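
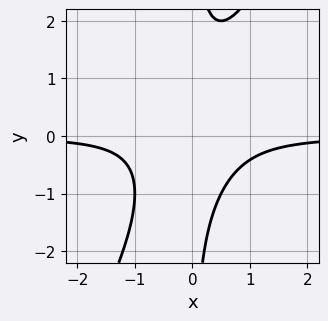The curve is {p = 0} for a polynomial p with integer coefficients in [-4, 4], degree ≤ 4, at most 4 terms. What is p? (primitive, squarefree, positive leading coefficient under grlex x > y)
Degree: a generic line meets the curve in up to 3 points, so deg p = 3.
From the axis intercepts and sections: it misses every integer gridline on the y-axis; it misses every integer gridline on the x-axis.
Solving for integer coefficients yields p as stated.

2*x^2*y - x*y^2 + 1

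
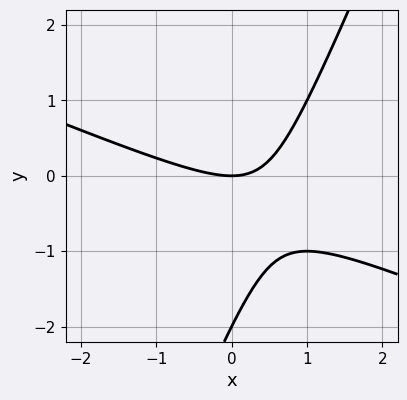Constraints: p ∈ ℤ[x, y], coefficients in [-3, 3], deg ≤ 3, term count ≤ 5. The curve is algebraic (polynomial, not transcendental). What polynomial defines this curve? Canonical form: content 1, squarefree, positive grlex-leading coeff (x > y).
x^2 + 2*x*y - y^2 - 2*y

(a) deg p = 2. A generic line meets the curve in up to 2 points.
(b) Observable constraints: it crosses the x-axis at the gridline x = 0; among the integer gridlines, it crosses the y-axis at y ∈ {-2, 0}.
(c) Putting this together gives p.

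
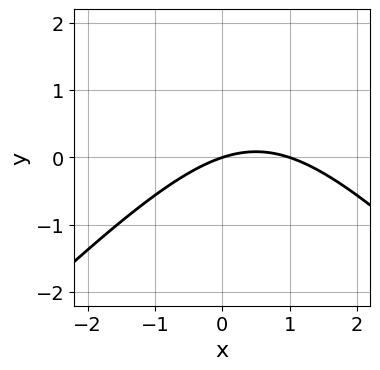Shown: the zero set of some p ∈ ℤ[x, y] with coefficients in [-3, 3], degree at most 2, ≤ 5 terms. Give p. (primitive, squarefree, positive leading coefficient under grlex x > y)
x^2 - y^2 - x + 3*y

First, the degree is 2 — no degree-1 curve has this shape.
Then, observable constraints: among the integer gridlines, it crosses the x-axis at x ∈ {0, 1}; one y-axis crossing is at y = 0.
Finally, these observations pin down the coefficients.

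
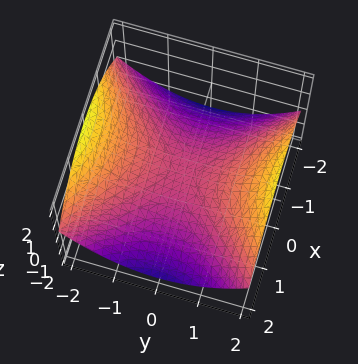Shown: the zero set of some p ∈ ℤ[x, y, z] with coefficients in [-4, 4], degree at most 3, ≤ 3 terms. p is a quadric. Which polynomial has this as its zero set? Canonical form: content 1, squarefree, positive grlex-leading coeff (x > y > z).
1. deg p = 2. A hyperbolic paraboloid; a quadric.
2. Symmetries: mirror symmetry x ↦ −x ⇒ only even powers of x; mirror symmetry y ↦ −y ⇒ only even powers of y.
3. From the axis intercepts and sections: it meets the y-axis at y = 0 (among the integer gridlines); one z-axis crossing is at z = 0; one x-axis crossing is at x = 0.
4. Matching integer coefficients to the picture gives p.

x^2 - y^2 + 3*z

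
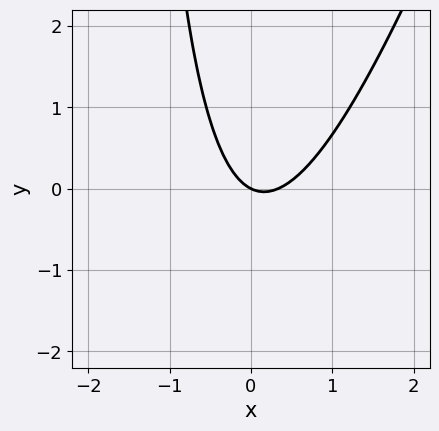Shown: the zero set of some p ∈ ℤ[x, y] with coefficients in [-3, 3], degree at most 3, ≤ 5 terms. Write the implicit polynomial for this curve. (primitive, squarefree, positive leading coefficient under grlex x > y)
First, degree: no degree-1 curve has this shape, so deg p = 2.
Then, from the axis intercepts and sections: it crosses the x-axis at the gridline x = 0; one y-axis crossing is at y = 0.
Finally, putting this together gives p.

3*x^2 - x*y - x - 2*y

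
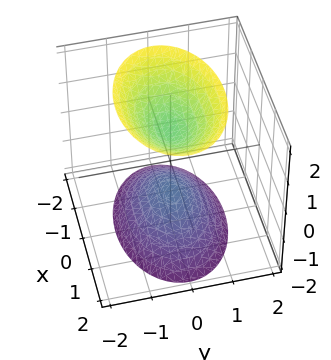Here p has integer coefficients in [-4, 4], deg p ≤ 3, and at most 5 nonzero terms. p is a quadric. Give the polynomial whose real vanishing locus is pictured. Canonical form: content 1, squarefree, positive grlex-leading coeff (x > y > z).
x^2 + 2*y^2 - z^2 + 1

(a) There are 2 components. They look like related sheets of one shape, so recover p as a whole.
(b) deg p = 2. Two separate bowl-shaped sheets opening away from each other; a quadric.
(c) Symmetries: it's symmetric under z → −z, forcing even powers of z; the y ↦ −y reflection is a symmetry, so y appears only in even powers; mirror symmetry x ↦ −x ⇒ only even powers of x.
(d) From the axis intercepts and sections: it misses every integer gridline on the y-axis; no x-intercept at any integer in the box; among the integer gridlines, it crosses the z-axis at z ∈ {-1, 1}.
(e) The integer polynomial consistent with all of this is the stated p.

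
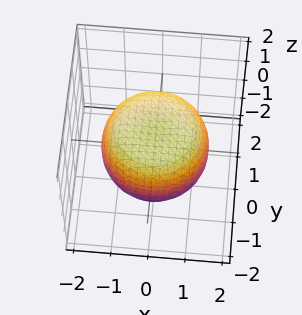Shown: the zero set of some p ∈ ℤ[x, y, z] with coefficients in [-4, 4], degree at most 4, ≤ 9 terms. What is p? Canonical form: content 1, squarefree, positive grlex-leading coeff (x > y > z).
Degree: the shape is more complex than any degree-3 surface, so deg p = 4.
Symmetries: the z-axis is an axis of rotation, so x and y enter only as x² + y².
From the axis intercepts and sections: the z-axis gridline crossings are at z ∈ {-1, 1}; a circular section at z = 1 has radius exactly 1.
Putting this together gives p.

x^4 + 2*x^2*y^2 + y^4 - x^2 - y^2 + 2*z^2 - 2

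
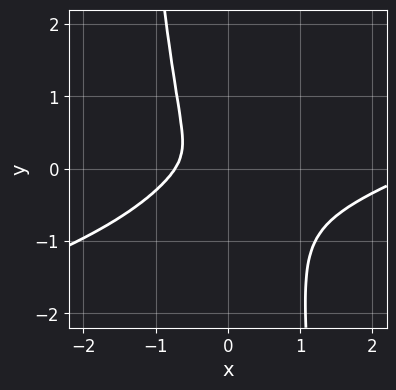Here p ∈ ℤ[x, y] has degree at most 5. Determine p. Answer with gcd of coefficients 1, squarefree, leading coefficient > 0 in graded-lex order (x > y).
(a) The degree is 4 — a generic line meets the curve in up to 4 points.
(b) Solving for integer coefficients yields p as stated.

x^4 - 3*x^3*y - 2*x^3 - 2*x^2 - y^2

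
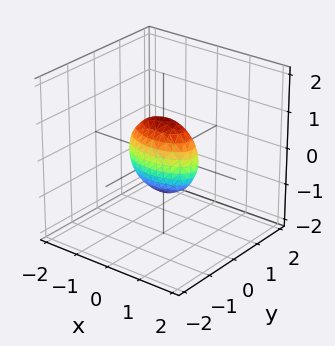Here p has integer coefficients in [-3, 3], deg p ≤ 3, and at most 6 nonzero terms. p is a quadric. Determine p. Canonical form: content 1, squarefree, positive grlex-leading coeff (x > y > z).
Degree: a closed, bounded, convex surface; a quadric, so deg p = 2.
Symmetries: mirror symmetry z ↦ −z ⇒ only even powers of z; the x ↦ −x reflection is a symmetry, so x appears only in even powers; the y ↦ −y reflection is a symmetry, so y appears only in even powers.
From the visible intercepts: the x-axis gridline crossings are at x ∈ {-1, 1}; the z-axis gridline crossings are at z ∈ {-1, 1}.
Fitting integer coefficients to these (and the overall shape) gives p.

x^2 + 3*y^2 + z^2 - 1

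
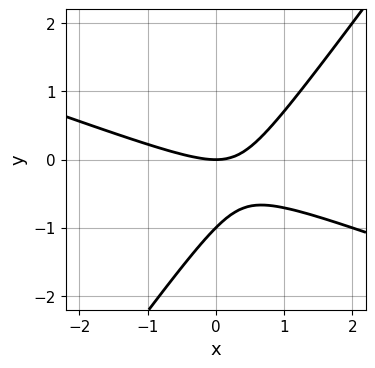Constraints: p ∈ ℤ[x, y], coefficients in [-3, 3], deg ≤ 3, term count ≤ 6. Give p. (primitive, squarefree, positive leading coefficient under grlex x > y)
(a) Degree: a generic line meets the curve in up to 2 points, so deg p = 2.
(b) Checking where it meets the axes: the y-axis gridline crossings are at y ∈ {-1, 0}; it crosses the x-axis at the gridline x = 0.
(c) These observations pin down the coefficients.

x^2 + 2*x*y - 2*y^2 - 2*y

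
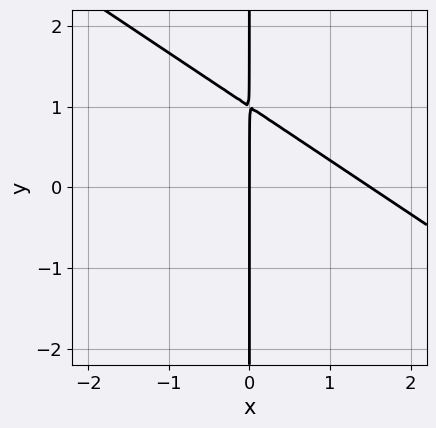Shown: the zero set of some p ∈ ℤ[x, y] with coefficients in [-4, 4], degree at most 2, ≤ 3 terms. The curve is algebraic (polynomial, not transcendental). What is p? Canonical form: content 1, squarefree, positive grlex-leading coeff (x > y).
(a) Degree: a generic line meets the curve in up to 2 points, so deg p = 2.
(b) Against the integer gridlines: the visible y-axis segment lies entirely on the curve; it meets the x-axis at x = 0 (among the integer gridlines).
(c) The integer polynomial consistent with all of this is the stated p.

2*x^2 + 3*x*y - 3*x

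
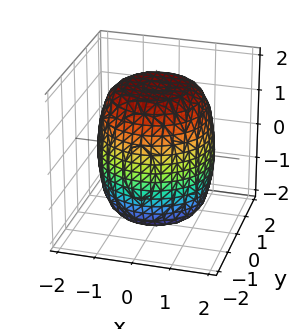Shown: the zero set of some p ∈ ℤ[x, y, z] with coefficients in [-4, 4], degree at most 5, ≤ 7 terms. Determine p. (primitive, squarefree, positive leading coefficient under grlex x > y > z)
The degree is 4 — the shape is more complex than any degree-3 surface.
By symmetry, the z-axis is an axis of rotation, so x and y enter only as x² + y².
From the axis intercepts and sections: a circular section at z = -1 has radius between 1 and 2.
Fitting integer coefficients to these (and the overall shape) gives p.

x^4 + 2*x^2*y^2 + y^4 - x^2 - y^2 + z^2 - 3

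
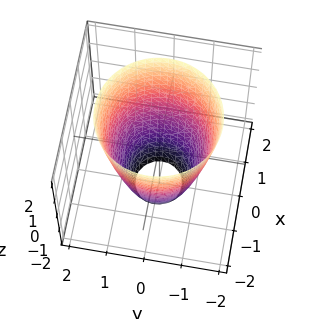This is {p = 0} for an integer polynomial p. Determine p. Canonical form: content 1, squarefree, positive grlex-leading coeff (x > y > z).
2*x^2 + 2*y^2 - z - 3

(a) deg p = 2. The shape is more complex than any degree-1 surface.
(b) Symmetries: rotational symmetry about the z-axis ⇒ p depends on x, y only through x² + y².
(c) Checking where it meets the axes: it misses every integer gridline on the z-axis; a circular section at z = -1 has radius exactly 1.
(d) Putting this together gives p.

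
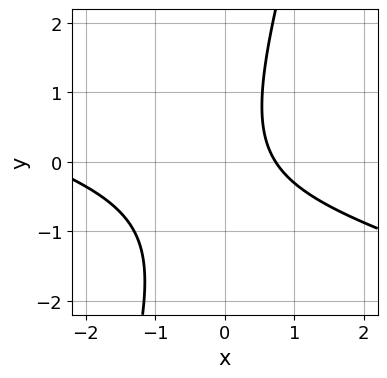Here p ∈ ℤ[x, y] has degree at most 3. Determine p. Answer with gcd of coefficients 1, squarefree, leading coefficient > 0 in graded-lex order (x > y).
x^2 + 3*x*y - y^2 + 2*x - 2

First, the degree is 2 — a generic line meets the curve in up to 2 points.
Next, checking where it meets the axes: no y-intercept at any integer in the box.
Finally, the integer polynomial consistent with all of this is the stated p.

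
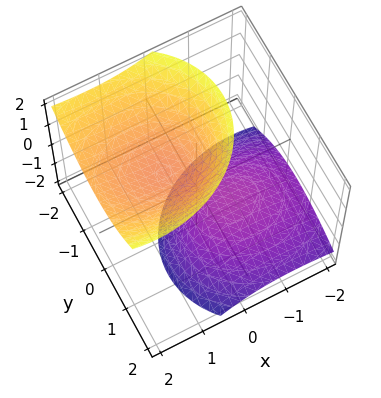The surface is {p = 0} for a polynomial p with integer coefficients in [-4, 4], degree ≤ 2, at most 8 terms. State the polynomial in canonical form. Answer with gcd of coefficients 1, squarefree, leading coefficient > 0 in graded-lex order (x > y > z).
2*x^2 - 3*x*z + 3*y^2 + 2*y*z - 2*z^2 + 2

1. There are 2 components.
2. Degree: the shape is more complex than any degree-1 surface, so deg p = 2.
3. Checking where it meets the axes: no x-intercept at any integer in the box; the z-axis gridline crossings are at z ∈ {-1, 1}.
4. Matching integer coefficients to the picture gives p.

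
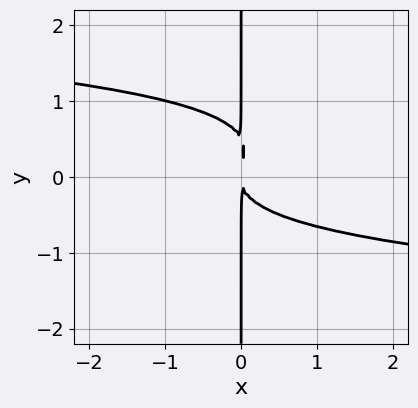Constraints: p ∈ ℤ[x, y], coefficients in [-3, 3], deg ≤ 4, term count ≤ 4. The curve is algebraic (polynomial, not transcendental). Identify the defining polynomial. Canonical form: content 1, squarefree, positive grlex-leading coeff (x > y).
2*x*y^3 - x*y^2 + x^2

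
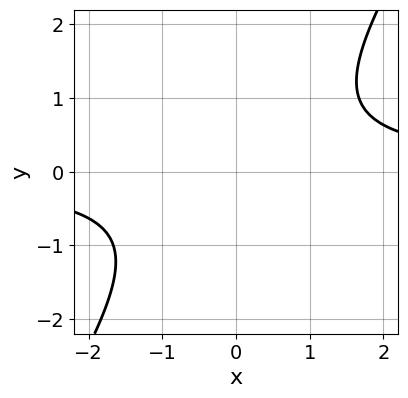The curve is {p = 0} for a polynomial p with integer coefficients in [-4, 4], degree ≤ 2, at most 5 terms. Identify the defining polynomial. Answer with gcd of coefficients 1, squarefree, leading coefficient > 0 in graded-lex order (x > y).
3*x*y - 2*y^2 - 3

1. deg p = 2. A generic line meets the curve in up to 2 points.
2. From the visible intercepts: the curve avoids every integer y-axis point in the box; it misses every integer gridline on the x-axis.
3. Matching integer coefficients to the picture gives p.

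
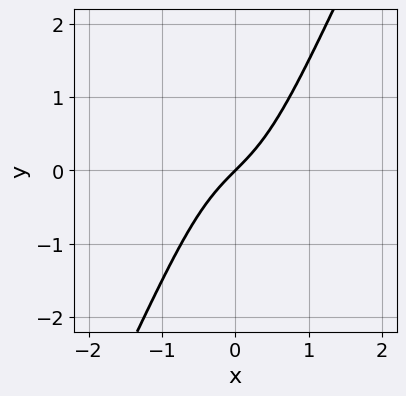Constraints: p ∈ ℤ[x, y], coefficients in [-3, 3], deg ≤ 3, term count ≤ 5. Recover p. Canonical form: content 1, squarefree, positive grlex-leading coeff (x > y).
1. The degree is 3 — the shape is more complex than any degree-2 curve.
2. Checking where it meets the axes: one y-axis crossing is at y = 0; it meets the x-axis at x = 0 (among the integer gridlines).
3. Solving for integer coefficients yields p as stated.

2*x^3 - x^2*y + x - y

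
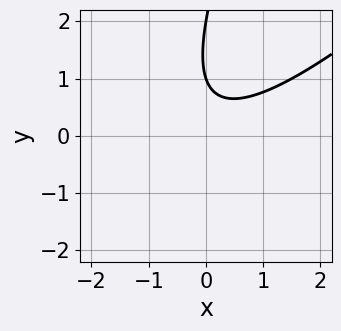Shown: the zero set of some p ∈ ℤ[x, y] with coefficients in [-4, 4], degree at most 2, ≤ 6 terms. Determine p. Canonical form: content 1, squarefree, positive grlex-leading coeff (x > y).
2*x^2 - 3*x*y + y^2 - 3*y + 2

1. The degree is 2 — no degree-1 curve has this shape.
2. From the visible intercepts: it misses every integer gridline on the x-axis; among the integer gridlines, it crosses the y-axis at y ∈ {1, 2}.
3. Matching integer coefficients to the picture gives p.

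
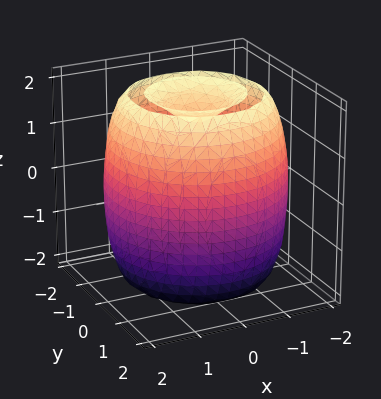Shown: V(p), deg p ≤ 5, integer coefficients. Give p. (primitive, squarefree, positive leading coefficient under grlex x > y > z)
I count 2 distinct pieces. Treating them together as one polynomial.
The degree is 4 — no degree-3 surface has this shape.
Symmetry: the surface is invariant under rotation about z: p = q(x² + y², z).
Against the integer gridlines: a circular section at z = 1 has radius between 1 and 2.
Solving for integer coefficients yields p as stated.

x^4 + 2*x^2*y^2 + y^4 - 3*x^2 - 3*y^2 + z^2 - 2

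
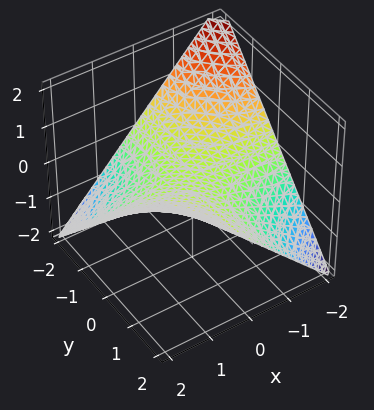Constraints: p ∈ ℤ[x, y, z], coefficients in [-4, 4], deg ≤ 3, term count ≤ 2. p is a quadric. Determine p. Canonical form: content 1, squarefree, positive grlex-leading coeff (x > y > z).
x*y - 2*z

(a) deg p = 2. A saddle surface; a quadric.
(b) Reading off the gridlines: it crosses the z-axis at the gridline z = 0; every point of the y-axis in the box is on the surface.
(c) Putting this together gives p. Check: (-2, 0, 0) on the x-axis lies on the surface, and p(-2, 0, 0) = 0. ✓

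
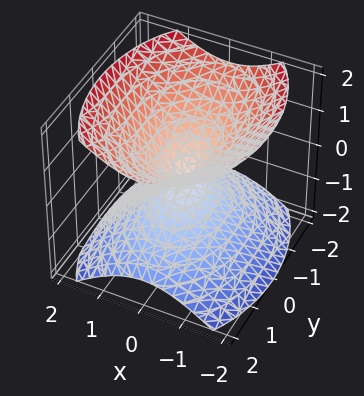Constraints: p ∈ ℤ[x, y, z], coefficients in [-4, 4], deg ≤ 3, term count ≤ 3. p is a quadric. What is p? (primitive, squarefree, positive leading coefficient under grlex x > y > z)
(a) There are 2 components. Treating them together as one polynomial.
(b) Degree: two nappes meeting at a single point; a quadric, so deg p = 2.
(c) Symmetries: the x ↦ −x reflection is a symmetry, so x appears only in even powers; the y ↦ −y reflection is a symmetry, so y appears only in even powers; mirror symmetry z ↦ −z ⇒ only even powers of z.
(d) Observable constraints: it meets the y-axis at y = 0 (among the integer gridlines); it meets the z-axis at z = 0 (among the integer gridlines).
(e) Matching integer coefficients to the picture gives p.

2*x^2 + y^2 - 2*z^2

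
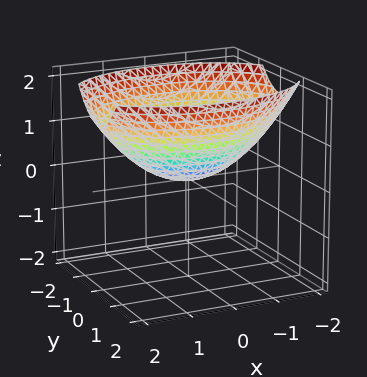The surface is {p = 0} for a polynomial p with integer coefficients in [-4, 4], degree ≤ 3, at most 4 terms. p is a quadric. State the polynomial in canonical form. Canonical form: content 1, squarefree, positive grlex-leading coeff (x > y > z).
The degree is 2 — a single bowl opening along one axis; a quadric.
Symmetries: it's symmetric under y → −y, forcing even powers of y; it's symmetric under x → −x, forcing even powers of x.
From the visible intercepts: it meets the z-axis at z = 0 (among the integer gridlines); it crosses the y-axis at the gridline y = 0; one x-axis crossing is at x = 0.
Together with the visible shape, these determine p as stated.

x^2 + 2*y^2 - 3*z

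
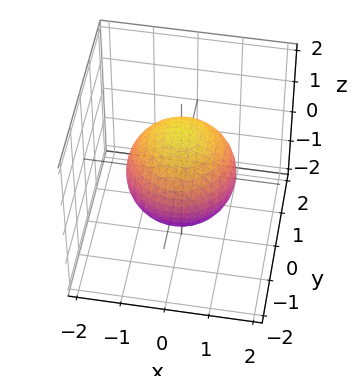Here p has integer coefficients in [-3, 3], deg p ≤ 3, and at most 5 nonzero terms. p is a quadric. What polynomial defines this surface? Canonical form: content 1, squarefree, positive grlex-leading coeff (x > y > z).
2*x^2 + 2*y^2 + 2*z^2 - 3

(a) Degree: bounded and convex; a quadric, so deg p = 2.
(b) Symmetries: it's symmetric under z → −z, forcing even powers of z; the surface is invariant under rotation about z: p = q(x² + y², z).
(c) Checking where it meets the axes: a circular section at z = 0 has radius between 1 and 2.
(d) Fitting integer coefficients to these (and the overall shape) gives p.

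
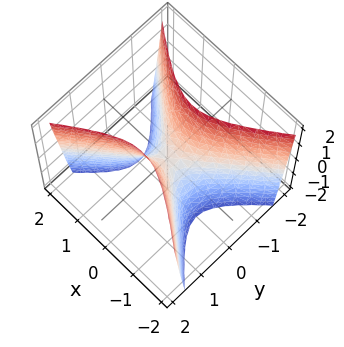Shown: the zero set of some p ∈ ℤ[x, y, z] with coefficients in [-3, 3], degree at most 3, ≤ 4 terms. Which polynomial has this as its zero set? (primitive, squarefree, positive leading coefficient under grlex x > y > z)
2*x^2 - 3*y^2 + z

(a) The degree is 2 — a saddle surface; a quadric.
(b) Symmetries: mirror symmetry y ↦ −y ⇒ only even powers of y; mirror symmetry x ↦ −x ⇒ only even powers of x.
(c) Checking where it meets the axes: it crosses the y-axis at the gridline y = 0; it meets the x-axis at x = 0 (among the integer gridlines); one z-axis crossing is at z = 0.
(d) The integer polynomial consistent with all of this is the stated p.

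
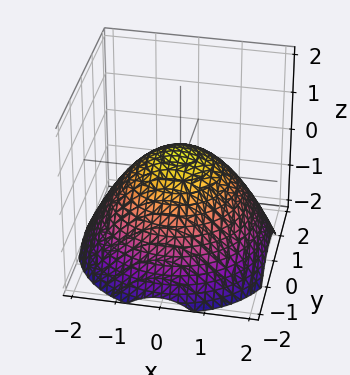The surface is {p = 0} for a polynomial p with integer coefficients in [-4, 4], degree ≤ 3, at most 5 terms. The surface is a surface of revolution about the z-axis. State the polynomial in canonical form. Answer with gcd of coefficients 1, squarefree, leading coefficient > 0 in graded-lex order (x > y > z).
x^2 + y^2 + 2*z - 1

The degree is 2 — a generic line meets the surface in up to 2 points.
By symmetry, every cross-section ⟂ z is a circle, so x, y appear only via x² + y².
Reading off the gridlines: a circular section at z = -1 has radius between 1 and 2; among the integer gridlines, it crosses the x-axis at x ∈ {-1, 1}; the y-axis gridline crossings are at y ∈ {-1, 1}.
Assembling these constraints gives the stated polynomial.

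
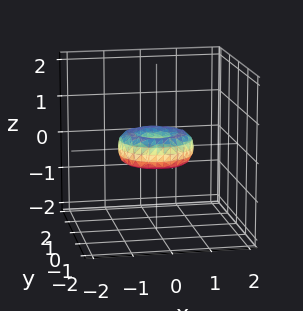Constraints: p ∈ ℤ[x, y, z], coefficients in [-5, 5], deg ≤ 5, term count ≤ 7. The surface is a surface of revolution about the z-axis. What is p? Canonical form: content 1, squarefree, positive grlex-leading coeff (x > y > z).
1. The degree is 4 — no degree-3 surface has this shape.
2. Symmetry: every cross-section ⟂ z is a circle, so x, y appear only via x² + y².
3. From the visible intercepts: it meets the z-axis at z = 0 (among the integer gridlines); the y-axis gridline crossings are at y ∈ {-1, 0, 1}.
4. Together with the visible shape, these determine p as stated. Check: (-1, 0, 0) on the x-axis lies on the surface, and p(-1, 0, 0) = 0. ✓

2*x^4 + 4*x^2*y^2 + 2*y^4 - 2*x^2 - 2*y^2 + 3*z^2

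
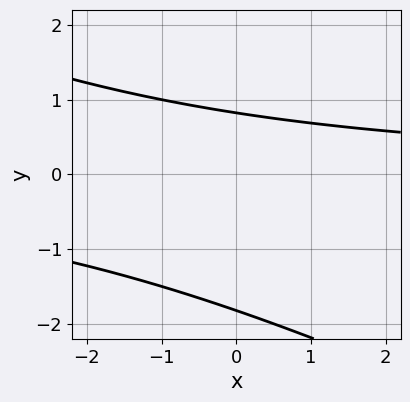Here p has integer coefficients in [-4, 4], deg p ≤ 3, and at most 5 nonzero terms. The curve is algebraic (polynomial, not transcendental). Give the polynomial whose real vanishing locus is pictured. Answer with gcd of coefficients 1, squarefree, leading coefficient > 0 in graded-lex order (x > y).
x*y + 2*y^2 + 2*y - 3

First, the degree is 2 — a generic line meets the curve in up to 2 points.
Next, reading off the gridlines: no x-intercept at any integer in the box.
Finally, the integer polynomial consistent with all of this is the stated p.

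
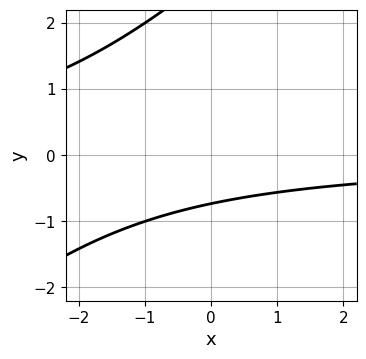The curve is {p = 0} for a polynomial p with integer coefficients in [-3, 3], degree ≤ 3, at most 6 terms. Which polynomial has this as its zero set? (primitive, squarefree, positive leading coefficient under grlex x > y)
x*y - y^2 + 2*y + 2

deg p = 2.
Checking where it meets the axes: no x-intercept at any integer in the box.
Putting this together gives p.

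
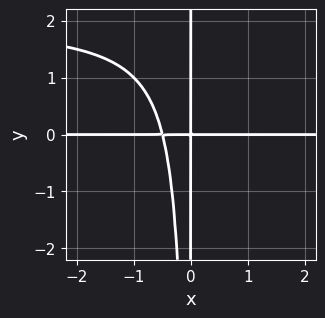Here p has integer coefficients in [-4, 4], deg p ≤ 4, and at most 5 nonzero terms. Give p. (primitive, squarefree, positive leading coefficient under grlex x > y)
Degree: the shape is more complex than any degree-3 curve, so deg p = 4.
From the visible intercepts: every point of the y-axis in the box is on the curve; the visible x-axis segment lies entirely on the curve.
Putting this together gives p.

x^2*y^2 - 2*x^2*y - x*y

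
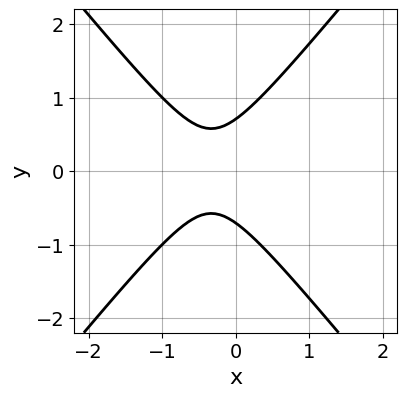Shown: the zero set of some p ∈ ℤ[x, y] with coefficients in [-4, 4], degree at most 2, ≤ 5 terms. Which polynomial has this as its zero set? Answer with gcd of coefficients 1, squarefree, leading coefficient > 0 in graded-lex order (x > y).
First, deg p = 2. A generic line meets the curve in up to 2 points.
Then, symmetries: mirror symmetry y ↦ −y ⇒ only even powers of y.
Then, observable constraints: it misses every integer gridline on the x-axis.
Finally, the integer polynomial consistent with all of this is the stated p.

3*x^2 - 2*y^2 + 2*x + 1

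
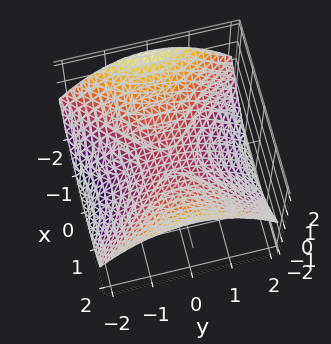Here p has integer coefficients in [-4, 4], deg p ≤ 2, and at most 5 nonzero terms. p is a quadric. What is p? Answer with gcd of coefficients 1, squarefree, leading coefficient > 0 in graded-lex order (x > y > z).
x^2 - y^2 - 3*z

First, the degree is 2 — a hyperbolic paraboloid; a quadric.
Then, symmetries: mirror symmetry x ↦ −x ⇒ only even powers of x; it's symmetric under y → −y, forcing even powers of y.
Next, reading off the gridlines: it meets the x-axis at x = 0 (among the integer gridlines); it meets the y-axis at y = 0 (among the integer gridlines); one z-axis crossing is at z = 0.
Finally, assembling these constraints gives the stated polynomial.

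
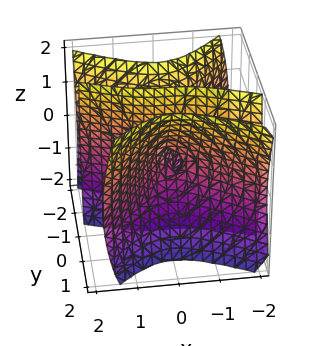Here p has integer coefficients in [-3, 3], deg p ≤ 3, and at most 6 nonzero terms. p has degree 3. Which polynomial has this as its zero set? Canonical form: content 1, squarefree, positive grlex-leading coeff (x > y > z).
The degree is 3 — no degree-2 surface has this shape.
Reading off the gridlines: it crosses the x-axis at the gridline x = 0; it crosses the y-axis at the gridline y = 0; every point of the z-axis in the box is on the surface.
The integer polynomial consistent with all of this is the stated p.

x^3 + 3*x^2*y - 3*y^3 + y*z^2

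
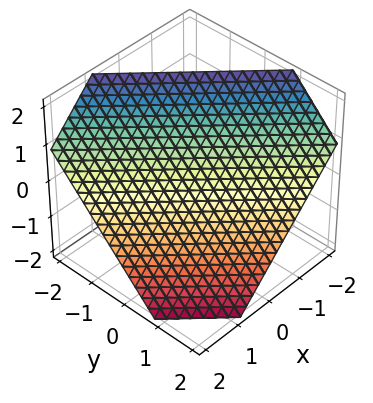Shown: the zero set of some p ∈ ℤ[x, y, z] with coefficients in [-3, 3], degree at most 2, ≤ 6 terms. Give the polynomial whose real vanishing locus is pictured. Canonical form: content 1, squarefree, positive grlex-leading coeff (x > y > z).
3*x + 3*y + 3*z - 2

(a) The degree is 1 — every cross-section is a straight line — this is a plane.
(b) Putting this together gives p.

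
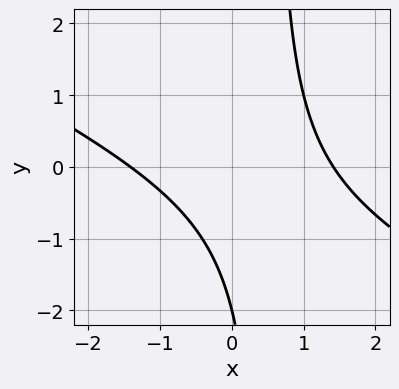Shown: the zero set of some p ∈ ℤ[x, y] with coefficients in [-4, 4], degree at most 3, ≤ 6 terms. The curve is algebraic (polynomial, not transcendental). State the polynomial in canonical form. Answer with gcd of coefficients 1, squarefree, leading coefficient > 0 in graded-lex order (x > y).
1. The degree is 2 — the shape is more complex than any degree-1 curve.
2. Reading off the gridlines: it meets the y-axis at y = -2 (among the integer gridlines).
3. Fitting integer coefficients to these (and the overall shape) gives p.

x^2 + 2*x*y - y - 2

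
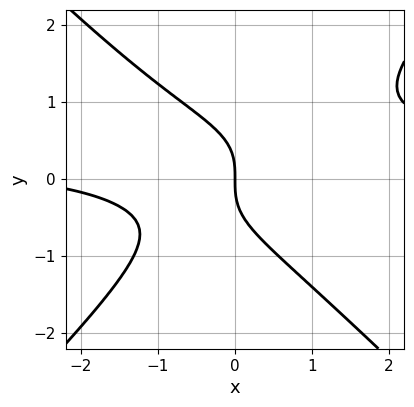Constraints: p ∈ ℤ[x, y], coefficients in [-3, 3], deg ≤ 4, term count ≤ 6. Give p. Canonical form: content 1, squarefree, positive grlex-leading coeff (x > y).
1. The degree is 3 — a generic line meets the curve in up to 3 points.
2. From the visible intercepts: it crosses the y-axis at the gridline y = 0; one x-axis crossing is at x = 0.
3. Fitting integer coefficients to these (and the overall shape) gives p.

3*x^2*y - 3*y^3 - x^2 - 3*x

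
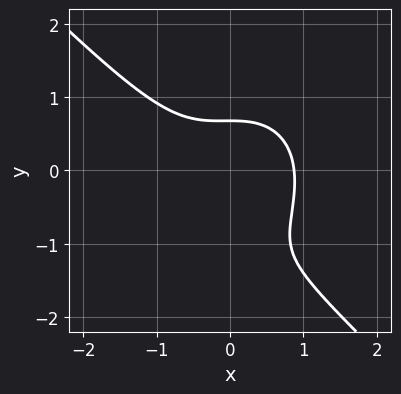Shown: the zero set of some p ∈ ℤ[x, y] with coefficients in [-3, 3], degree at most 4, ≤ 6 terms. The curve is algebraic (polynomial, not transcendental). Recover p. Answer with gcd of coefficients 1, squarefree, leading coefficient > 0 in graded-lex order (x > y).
First, deg p = 3. A generic line meets the curve in up to 3 points.
Finally, solving for integer coefficients yields p as stated.

3*x^3 + x^2*y + 2*y^3 + 3*y^2 - 2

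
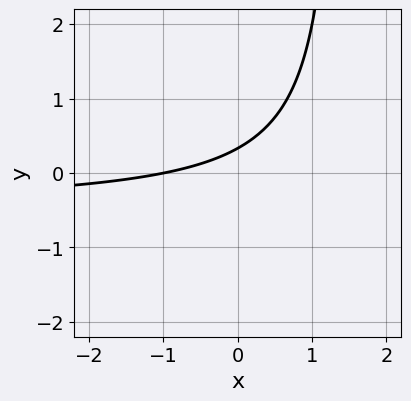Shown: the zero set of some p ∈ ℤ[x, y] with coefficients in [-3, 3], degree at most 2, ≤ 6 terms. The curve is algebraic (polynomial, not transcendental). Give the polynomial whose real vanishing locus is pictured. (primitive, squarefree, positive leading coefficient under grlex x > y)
2*x*y + x - 3*y + 1

deg p = 2. No degree-1 curve has this shape.
Checking where it meets the axes: one x-axis crossing is at x = -1.
Fitting integer coefficients to these (and the overall shape) gives p.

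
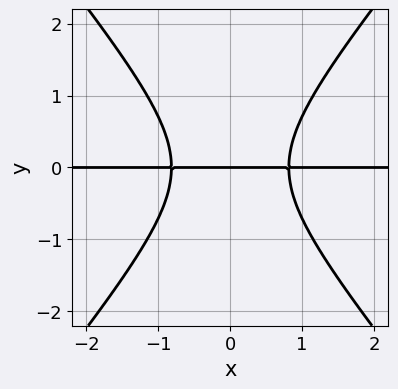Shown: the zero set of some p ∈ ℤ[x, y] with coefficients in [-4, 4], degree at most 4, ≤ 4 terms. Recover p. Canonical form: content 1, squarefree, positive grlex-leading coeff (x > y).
3*x^2*y - 2*y^3 - 2*y

1. Degree: the shape is more complex than any degree-2 curve, so deg p = 3.
2. Symmetries: mirror symmetry x ↦ −x ⇒ only even powers of x.
3. Reading off the gridlines: it crosses the y-axis at the gridline y = 0; every point of the x-axis in the box is on the curve.
4. Assembling these constraints gives the stated polynomial.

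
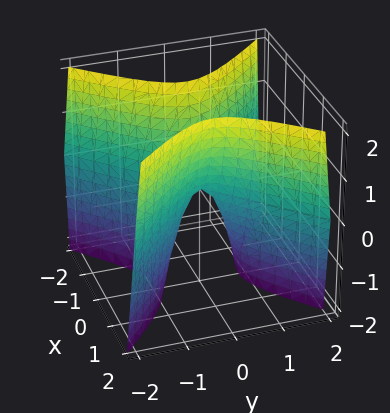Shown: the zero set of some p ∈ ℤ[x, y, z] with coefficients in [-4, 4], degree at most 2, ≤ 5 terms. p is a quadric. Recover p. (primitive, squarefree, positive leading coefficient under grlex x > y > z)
3*x^2 - 3*y^2 - z

The degree is 2 — a hyperbolic paraboloid; a quadric.
Symmetries: mirror symmetry y ↦ −y ⇒ only even powers of y; it's symmetric under x → −x, forcing even powers of x.
From the axis intercepts and sections: one x-axis crossing is at x = 0; it crosses the y-axis at the gridline y = 0.
These observations pin down the coefficients.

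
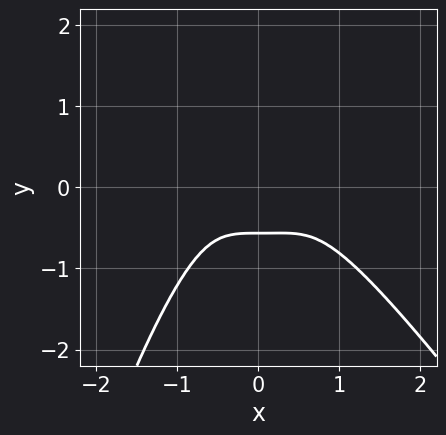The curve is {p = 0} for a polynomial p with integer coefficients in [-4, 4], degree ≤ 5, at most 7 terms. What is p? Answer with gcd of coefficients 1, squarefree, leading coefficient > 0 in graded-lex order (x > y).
(a) deg p = 4.
(b) From the axis intercepts and sections: it misses every integer gridline on the x-axis.
(c) Matching integer coefficients to the picture gives p.

3*x^4 + 2*x^3*y + 2*y^3 - 2*y^2 + 1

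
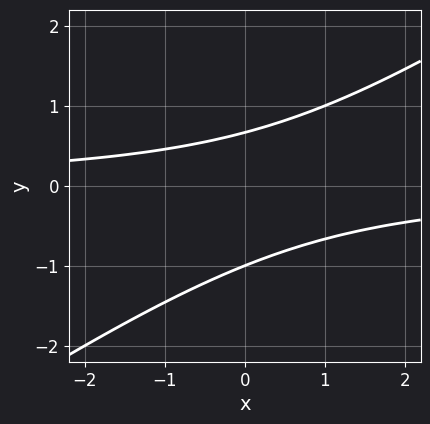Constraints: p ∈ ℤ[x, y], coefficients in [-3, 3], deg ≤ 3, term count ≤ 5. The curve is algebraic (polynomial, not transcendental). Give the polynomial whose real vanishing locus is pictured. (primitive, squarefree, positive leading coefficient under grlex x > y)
First, the degree is 2 — the shape is more complex than any degree-1 curve.
Then, from the visible intercepts: it crosses the y-axis at the gridline y = -1; no x-intercept at any integer in the box.
Finally, putting this together gives p.

2*x*y - 3*y^2 - y + 2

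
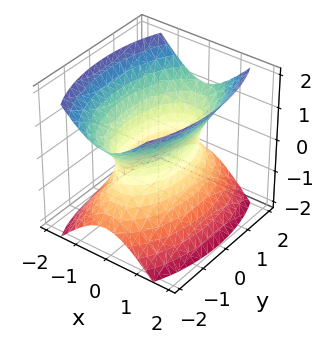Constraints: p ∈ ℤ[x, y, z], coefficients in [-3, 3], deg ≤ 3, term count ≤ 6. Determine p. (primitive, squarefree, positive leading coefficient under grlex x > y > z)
1. Degree: one connected sheet with a waist; a quadric, so deg p = 2.
2. Symmetries: mirror symmetry z ↦ −z ⇒ only even powers of z; the y ↦ −y reflection is a symmetry, so y appears only in even powers; mirror symmetry x ↦ −x ⇒ only even powers of x.
3. From the axis intercepts and sections: the surface avoids every integer z-axis point in the box.
4. Fitting integer coefficients to these (and the overall shape) gives p.

3*x^2 + y^2 - 2*z^2 - 2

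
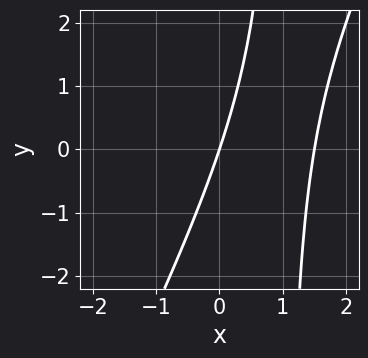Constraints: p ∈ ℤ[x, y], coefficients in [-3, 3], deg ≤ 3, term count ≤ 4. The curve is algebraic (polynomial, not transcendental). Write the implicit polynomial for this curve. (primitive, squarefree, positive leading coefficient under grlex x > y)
2*x^2 - x*y - 3*x + y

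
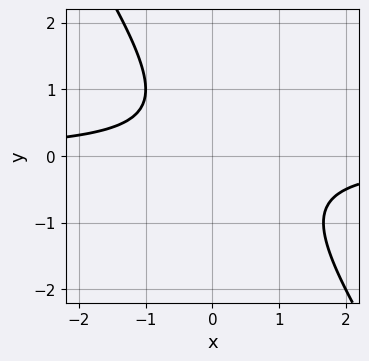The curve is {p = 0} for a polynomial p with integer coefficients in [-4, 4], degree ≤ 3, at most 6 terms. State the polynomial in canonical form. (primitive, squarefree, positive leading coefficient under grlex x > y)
Degree: a generic line meets the curve in up to 2 points, so deg p = 2.
Checking where it meets the axes: no x-intercept at any integer in the box; it misses every integer gridline on the y-axis.
Solving for integer coefficients yields p as stated.

3*x*y + 2*y^2 - y + 2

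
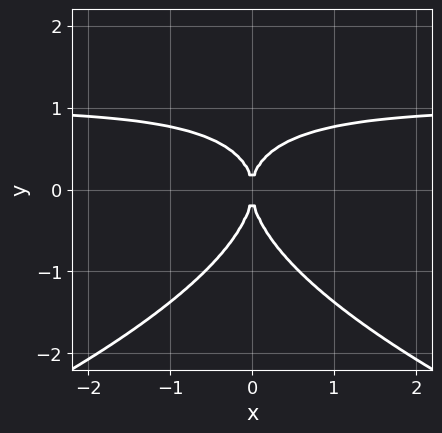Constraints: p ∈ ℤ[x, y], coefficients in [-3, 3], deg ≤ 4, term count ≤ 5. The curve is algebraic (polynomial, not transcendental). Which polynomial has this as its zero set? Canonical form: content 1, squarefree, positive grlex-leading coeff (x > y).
1. The degree is 4 — a generic line meets the curve in up to 4 points.
2. Symmetries: the x ↦ −x reflection is a symmetry, so x appears only in even powers.
3. From the visible intercepts: one y-axis crossing is at y = 0; it meets the x-axis at x = 0 (among the integer gridlines).
4. The integer polynomial consistent with all of this is the stated p.

2*y^4 + 3*x^2*y - 3*x^2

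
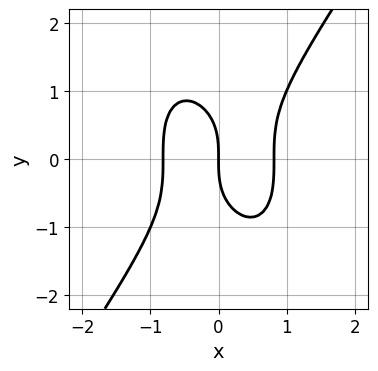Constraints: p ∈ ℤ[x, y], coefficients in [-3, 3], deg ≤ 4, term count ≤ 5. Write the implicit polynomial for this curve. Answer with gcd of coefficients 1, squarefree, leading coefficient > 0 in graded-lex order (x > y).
3*x^3 - y^3 - 2*x

(a) deg p = 3.
(b) Observable constraints: it meets the y-axis at y = 0 (among the integer gridlines); one x-axis crossing is at x = 0.
(c) Matching integer coefficients to the picture gives p.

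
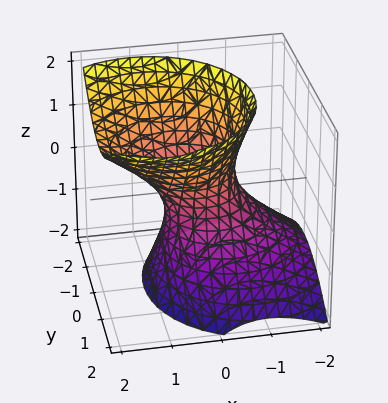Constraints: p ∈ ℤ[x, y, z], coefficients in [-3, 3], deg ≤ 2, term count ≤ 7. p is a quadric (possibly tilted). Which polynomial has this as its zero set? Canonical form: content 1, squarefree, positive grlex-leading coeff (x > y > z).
3*x^2 - 3*x*z + 3*y^2 - 2*z^2 - 2

First, deg p = 2. A generic line meets the surface in up to 2 points.
Next, against the integer gridlines: it misses every integer gridline on the z-axis.
Finally, together with the visible shape, these determine p as stated.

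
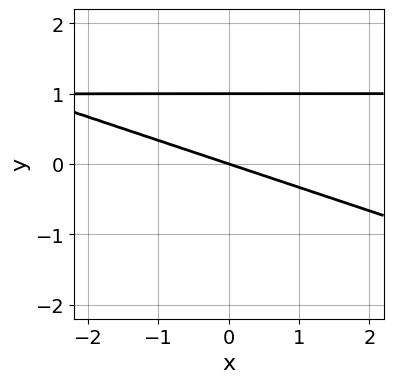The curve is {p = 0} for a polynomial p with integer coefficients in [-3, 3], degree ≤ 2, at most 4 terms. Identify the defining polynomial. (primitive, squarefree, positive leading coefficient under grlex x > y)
x*y + 3*y^2 - x - 3*y

The degree is 2 — the shape is more complex than any degree-1 curve.
From the visible intercepts: one x-axis crossing is at x = 0; the y-axis gridline crossings are at y ∈ {0, 1}.
Together with the visible shape, these determine p as stated.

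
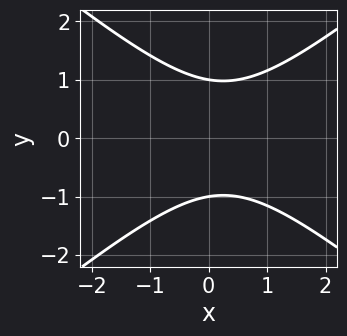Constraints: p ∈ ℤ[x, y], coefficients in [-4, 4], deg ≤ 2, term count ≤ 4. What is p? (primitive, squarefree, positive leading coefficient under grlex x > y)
2*x^2 - 3*y^2 - x + 3

(a) Degree: no degree-1 curve has this shape, so deg p = 2.
(b) Symmetries: mirror symmetry y ↦ −y ⇒ only even powers of y.
(c) Observable constraints: it misses every integer gridline on the x-axis; among the integer gridlines, it crosses the y-axis at y ∈ {-1, 1}.
(d) Together with the visible shape, these determine p as stated.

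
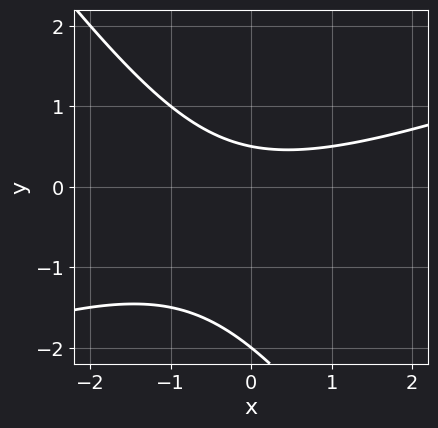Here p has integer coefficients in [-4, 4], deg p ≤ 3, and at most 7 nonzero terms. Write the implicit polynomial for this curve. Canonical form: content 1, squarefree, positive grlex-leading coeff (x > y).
x^2 - 2*x*y - 2*y^2 - 3*y + 2

First, the degree is 2 — a generic line meets the curve in up to 2 points.
Next, reading off the gridlines: it misses every integer gridline on the x-axis; one y-axis crossing is at y = -2.
Finally, these observations pin down the coefficients.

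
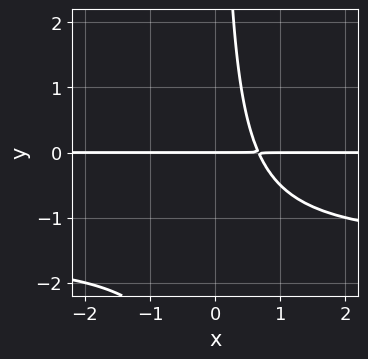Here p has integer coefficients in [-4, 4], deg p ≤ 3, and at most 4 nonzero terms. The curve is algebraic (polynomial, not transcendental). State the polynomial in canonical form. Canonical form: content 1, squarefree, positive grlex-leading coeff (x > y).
2*x*y^2 + 3*x*y - 2*y

(a) deg p = 3.
(b) From the axis intercepts and sections: it meets the y-axis at y = 0 (among the integer gridlines); the visible x-axis segment lies entirely on the curve.
(c) Putting this together gives p.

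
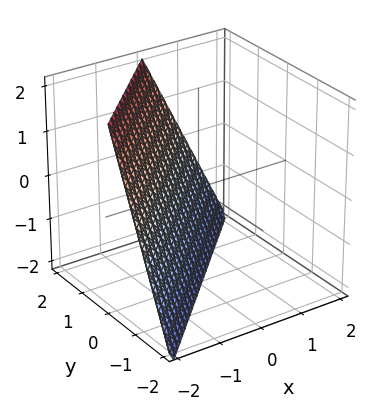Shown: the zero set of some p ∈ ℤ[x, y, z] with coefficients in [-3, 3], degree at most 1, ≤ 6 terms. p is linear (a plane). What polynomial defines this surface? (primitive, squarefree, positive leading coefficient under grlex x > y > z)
First, deg p = 1. The surface is flat (a plane).
Then, from the axis intercepts and sections: one y-axis crossing is at y = 1; it meets the z-axis at z = -2 (among the integer gridlines).
Finally, matching integer coefficients to the picture gives p. Check: (-1, 0, 0) on the x-axis lies on the surface, and p(-1, 0, 0) = 0. ✓

2*x - 2*y + z + 2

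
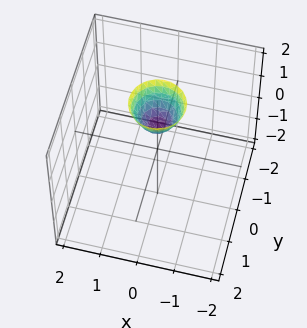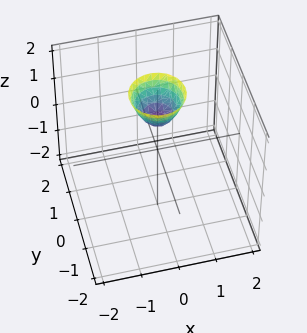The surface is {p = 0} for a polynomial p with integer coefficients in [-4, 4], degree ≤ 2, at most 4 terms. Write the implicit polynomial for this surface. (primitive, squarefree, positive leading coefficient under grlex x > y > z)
First, degree: no degree-1 surface has this shape, so deg p = 2.
Then, by symmetry, every cross-section ⟂ z is a circle, so x, y appear only via x² + y².
Then, reading off the gridlines: no y-intercept at any integer in the box; the surface avoids every integer x-axis point in the box.
Finally, putting this together gives p.

2*x^2 + 2*y^2 - z + 1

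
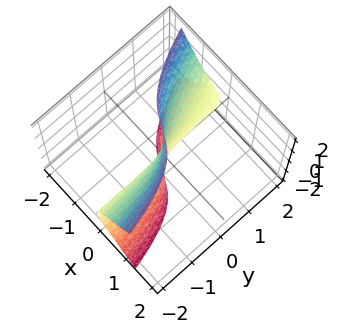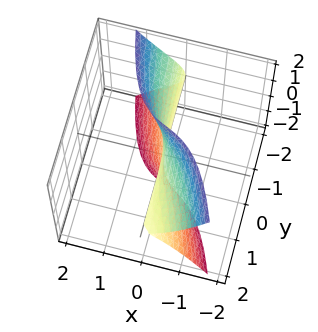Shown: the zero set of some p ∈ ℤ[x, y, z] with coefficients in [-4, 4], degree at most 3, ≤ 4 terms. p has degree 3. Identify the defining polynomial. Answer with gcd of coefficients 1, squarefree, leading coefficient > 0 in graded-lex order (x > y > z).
2*x^3 + y*z^2 - x*y + 2*x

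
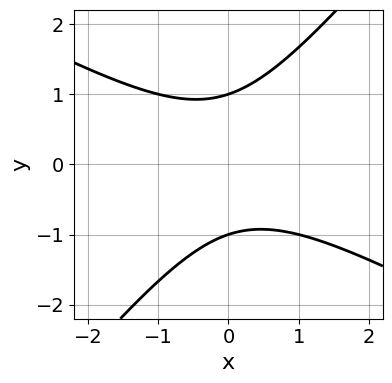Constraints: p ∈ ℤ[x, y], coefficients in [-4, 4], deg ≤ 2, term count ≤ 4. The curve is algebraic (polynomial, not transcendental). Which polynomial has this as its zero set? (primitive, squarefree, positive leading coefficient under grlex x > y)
2*x^2 + 2*x*y - 3*y^2 + 3

(a) deg p = 2.
(b) Observable constraints: the y-axis gridline crossings are at y ∈ {-1, 1}; it misses every integer gridline on the x-axis.
(c) Together with the visible shape, these determine p as stated.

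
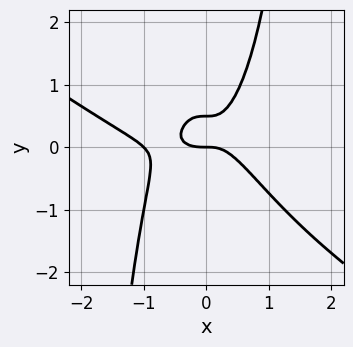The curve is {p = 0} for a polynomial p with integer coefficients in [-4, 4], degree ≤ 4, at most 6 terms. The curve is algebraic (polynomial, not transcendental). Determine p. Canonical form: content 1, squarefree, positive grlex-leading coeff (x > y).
1. The degree is 4 — a generic line meets the curve in up to 4 points.
2. Checking where it meets the axes: among the integer gridlines, it crosses the x-axis at x ∈ {-1, 0}; it meets the y-axis at y = 0 (among the integer gridlines).
3. Assembling these constraints gives the stated polynomial.

2*x^4 + 3*x^3*y + 2*x^3 - 2*y^2 + y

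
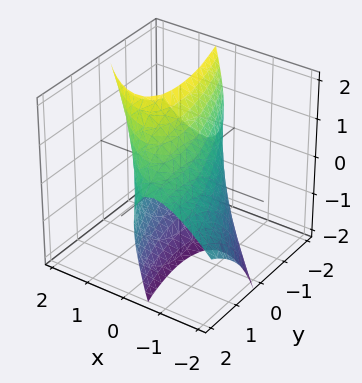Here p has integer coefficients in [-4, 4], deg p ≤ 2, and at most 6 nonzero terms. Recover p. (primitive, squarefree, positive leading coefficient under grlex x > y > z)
First, degree: the shape is more complex than any degree-1 surface, so deg p = 2.
Then, from the visible intercepts: the x-axis gridline crossings are at x ∈ {-1, 1}.
Finally, putting this together gives p.

3*x^2 + 3*x*y - 3*x*z + y^2 + z^2 - 3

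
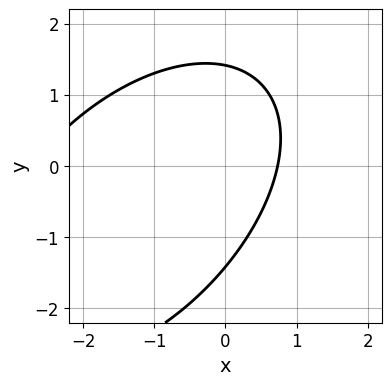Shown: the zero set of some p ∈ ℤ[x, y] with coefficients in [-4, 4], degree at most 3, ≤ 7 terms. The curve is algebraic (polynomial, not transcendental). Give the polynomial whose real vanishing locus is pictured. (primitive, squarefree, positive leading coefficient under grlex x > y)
x^2 - x*y + y^2 + 2*x - 2

(a) The degree is 2 — the shape is more complex than any degree-1 curve.
(b) Solving for integer coefficients yields p as stated.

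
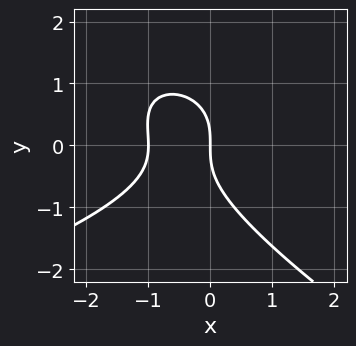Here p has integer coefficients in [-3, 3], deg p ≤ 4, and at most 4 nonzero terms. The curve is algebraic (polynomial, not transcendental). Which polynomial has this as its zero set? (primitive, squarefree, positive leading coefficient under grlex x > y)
x*y^2 + 2*y^3 + 3*x^2 + 3*x

1. The degree is 3 — a generic line meets the curve in up to 3 points.
2. Checking where it meets the axes: it crosses the y-axis at the gridline y = 0; the x-axis gridline crossings are at x ∈ {-1, 0}.
3. Matching integer coefficients to the picture gives p.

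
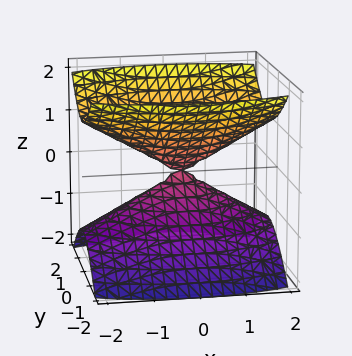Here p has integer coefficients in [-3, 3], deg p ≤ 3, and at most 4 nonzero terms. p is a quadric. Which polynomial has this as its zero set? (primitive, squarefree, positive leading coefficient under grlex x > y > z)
x^2 + 3*y^2 - 3*z^2

1. The picture has 2 separate pieces. Treating them together as one polynomial.
2. The degree is 2 — two nappes meeting at a single point; a quadric.
3. Symmetries: the z ↦ −z reflection is a symmetry, so z appears only in even powers; the y ↦ −y reflection is a symmetry, so y appears only in even powers; it's symmetric under x → −x, forcing even powers of x.
4. Reading off the gridlines: it crosses the x-axis at the gridline x = 0; one y-axis crossing is at y = 0; it crosses the z-axis at the gridline z = 0.
5. Fitting integer coefficients to these (and the overall shape) gives p.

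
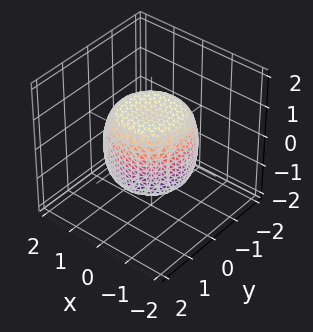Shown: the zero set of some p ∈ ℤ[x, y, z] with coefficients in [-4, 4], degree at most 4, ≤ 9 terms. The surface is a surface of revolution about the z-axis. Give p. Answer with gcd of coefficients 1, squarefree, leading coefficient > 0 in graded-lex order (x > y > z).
x^4 + 2*x^2*y^2 + y^4 - x^2 - y^2 + z^2 - 1

First, deg p = 4. No degree-3 surface has this shape.
Next, symmetries: rotational symmetry about the z-axis ⇒ p depends on x, y only through x² + y².
Next, from the visible intercepts: the z-axis gridline crossings are at z ∈ {-1, 1}; a circular section at z = -1 has radius exactly 1.
Finally, fitting integer coefficients to these (and the overall shape) gives p.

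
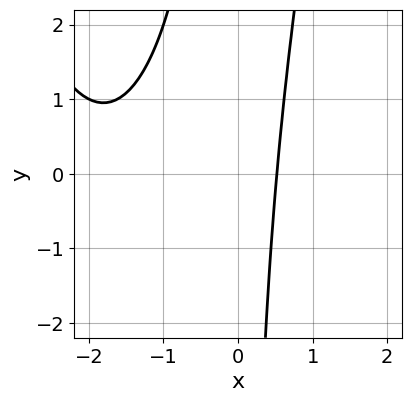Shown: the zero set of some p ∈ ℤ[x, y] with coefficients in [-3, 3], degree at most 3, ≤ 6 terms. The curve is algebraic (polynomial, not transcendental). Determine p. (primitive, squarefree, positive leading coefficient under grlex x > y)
x^3 + 3*x^2 - x*y + 2*x - 2

First, degree: a generic line meets the curve in up to 3 points, so deg p = 3.
Then, reading off the gridlines: it misses every integer gridline on the y-axis.
Finally, together with the visible shape, these determine p as stated.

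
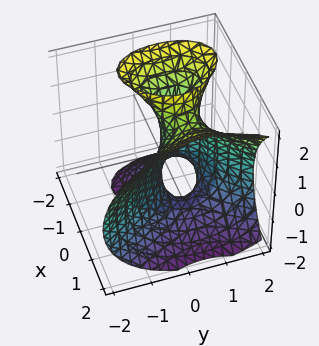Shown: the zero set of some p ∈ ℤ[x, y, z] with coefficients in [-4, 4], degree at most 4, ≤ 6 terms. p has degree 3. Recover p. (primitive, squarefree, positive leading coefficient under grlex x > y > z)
2*x^3 - 2*x*z^2 - 3*y^2 + 2*x + 3*y

1. Degree: a generic line meets the surface in up to 3 points, so deg p = 3.
2. From the axis intercepts and sections: among the integer gridlines, it crosses the y-axis at y ∈ {0, 1}; it crosses the x-axis at the gridline x = 0.
3. Assembling these constraints gives the stated polynomial. Check: (0, 0, -2) on the z-axis lies on the surface, and p(0, 0, -2) = 0. ✓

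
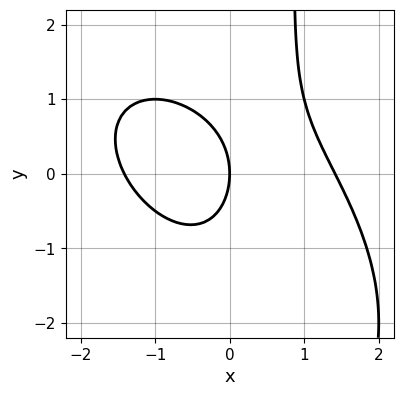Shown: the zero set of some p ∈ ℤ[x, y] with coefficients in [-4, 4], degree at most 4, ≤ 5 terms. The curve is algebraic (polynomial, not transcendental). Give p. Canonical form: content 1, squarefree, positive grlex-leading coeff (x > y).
deg p = 3. No degree-2 curve has this shape.
Checking where it meets the axes: it meets the y-axis at y = 0 (among the integer gridlines); it meets the x-axis at x = 0 (among the integer gridlines).
Together with the visible shape, these determine p as stated.

x^3 + x^2*y + x*y^2 - y^2 - 2*x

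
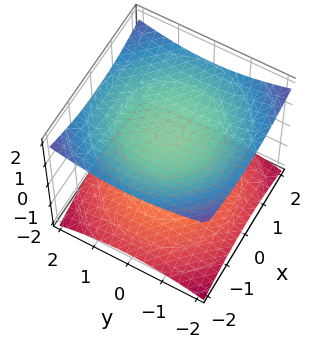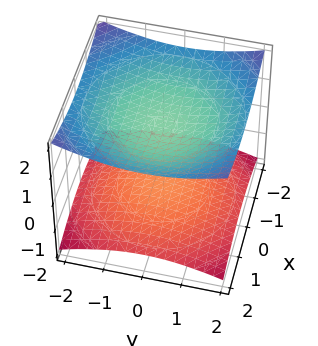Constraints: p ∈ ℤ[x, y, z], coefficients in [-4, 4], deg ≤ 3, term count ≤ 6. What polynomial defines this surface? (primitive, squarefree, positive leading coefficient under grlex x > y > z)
x^2 + y^2 - 3*z^2 + 3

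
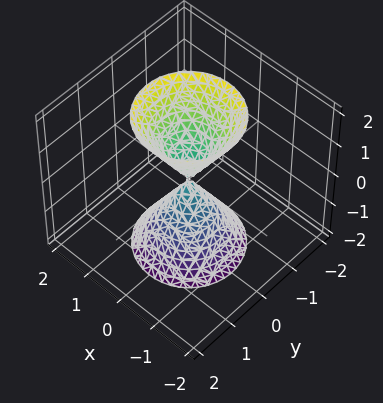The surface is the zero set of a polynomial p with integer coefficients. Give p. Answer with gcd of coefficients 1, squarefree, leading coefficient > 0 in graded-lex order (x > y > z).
1. The picture has 2 separate pieces.
2. The degree is 2 — a double cone through the origin; a quadric.
3. Symmetries: the z ↦ −z reflection is a symmetry, so z appears only in even powers; the z-axis is an axis of rotation, so x and y enter only as x² + y².
4. Against the integer gridlines: it crosses the y-axis at the gridline y = 0; a circular section at z = 2 has radius between 1 and 2; it meets the z-axis at z = 0 (among the integer gridlines).
5. Fitting integer coefficients to these (and the overall shape) gives p.

3*x^2 + 3*y^2 - z^2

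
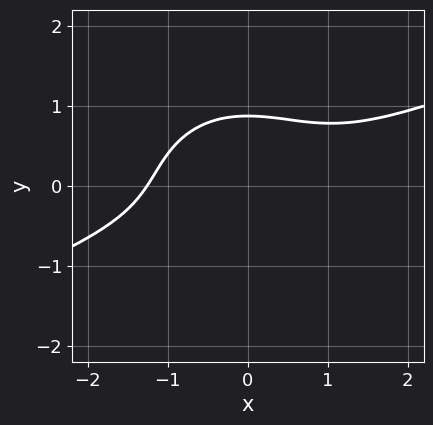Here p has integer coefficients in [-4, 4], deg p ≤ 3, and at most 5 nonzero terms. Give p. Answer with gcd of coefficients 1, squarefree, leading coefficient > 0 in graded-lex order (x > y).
(a) The degree is 3 — a generic line meets the curve in up to 3 points.
(b) The integer polynomial consistent with all of this is the stated p.

x^3 - 2*x^2*y - 3*y^3 + 2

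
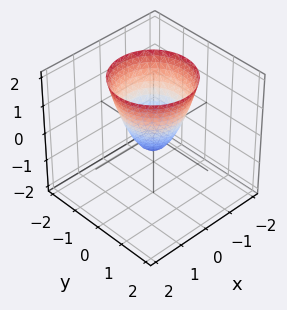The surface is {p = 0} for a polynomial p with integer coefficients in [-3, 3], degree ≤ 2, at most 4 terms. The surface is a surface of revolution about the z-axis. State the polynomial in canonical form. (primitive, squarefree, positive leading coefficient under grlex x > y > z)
(a) Degree: no degree-1 surface has this shape, so deg p = 2.
(b) By symmetry, every cross-section ⟂ z is a circle, so x, y appear only via x² + y².
(c) From the visible intercepts: a circular section at z = 1 has radius exactly 1.
(d) Fitting integer coefficients to these (and the overall shape) gives p.

3*x^2 + 3*y^2 - 2*z - 1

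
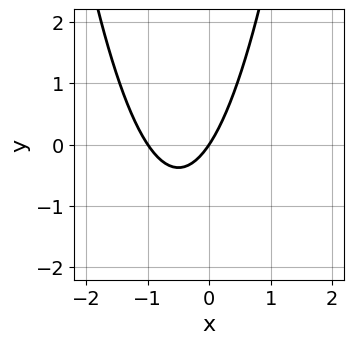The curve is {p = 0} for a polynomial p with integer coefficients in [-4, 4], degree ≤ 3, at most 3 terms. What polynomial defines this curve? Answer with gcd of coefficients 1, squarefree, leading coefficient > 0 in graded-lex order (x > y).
3*x^2 + 3*x - 2*y

First, deg p = 2. A generic line meets the curve in up to 2 points.
Then, against the integer gridlines: it crosses the y-axis at the gridline y = 0; among the integer gridlines, it crosses the x-axis at x ∈ {-1, 0}.
Finally, fitting integer coefficients to these (and the overall shape) gives p.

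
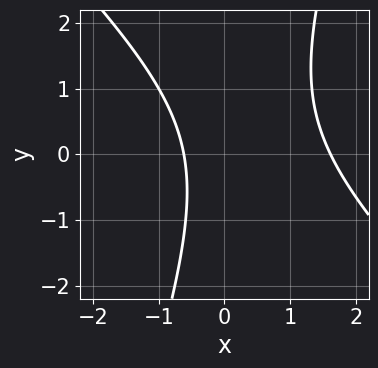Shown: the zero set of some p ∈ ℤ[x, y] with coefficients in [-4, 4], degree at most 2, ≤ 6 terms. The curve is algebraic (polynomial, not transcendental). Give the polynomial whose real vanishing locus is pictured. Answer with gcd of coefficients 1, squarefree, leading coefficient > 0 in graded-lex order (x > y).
3*x^2 + 2*x*y - y^2 - 3*x - 3

1. deg p = 2.
2. From the visible intercepts: the curve avoids every integer y-axis point in the box.
3. The integer polynomial consistent with all of this is the stated p.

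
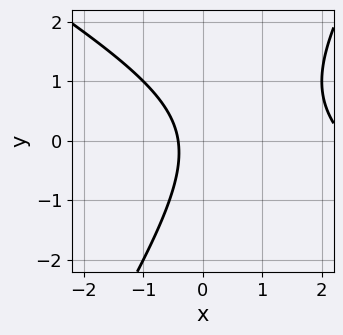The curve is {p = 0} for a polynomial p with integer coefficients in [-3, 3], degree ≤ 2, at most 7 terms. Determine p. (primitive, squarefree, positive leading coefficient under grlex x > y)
The degree is 2 — a generic line meets the curve in up to 2 points.
Observable constraints: the curve avoids every integer y-axis point in the box.
Solving for integer coefficients yields p as stated.

x^2 + x*y - y^2 - 2*x - 1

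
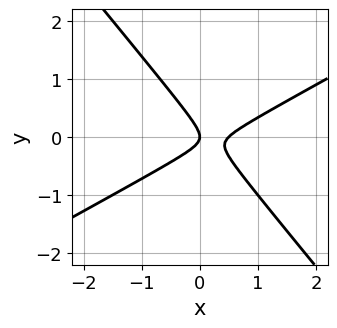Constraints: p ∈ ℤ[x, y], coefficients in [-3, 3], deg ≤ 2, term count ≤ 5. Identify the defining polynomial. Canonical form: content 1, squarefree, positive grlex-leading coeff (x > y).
2*x^2 - 2*x*y - 3*y^2 - x

First, deg p = 2.
Then, checking where it meets the axes: it meets the x-axis at x = 0 (among the integer gridlines); one y-axis crossing is at y = 0.
Finally, together with the visible shape, these determine p as stated.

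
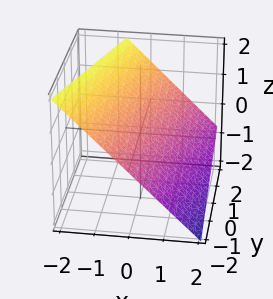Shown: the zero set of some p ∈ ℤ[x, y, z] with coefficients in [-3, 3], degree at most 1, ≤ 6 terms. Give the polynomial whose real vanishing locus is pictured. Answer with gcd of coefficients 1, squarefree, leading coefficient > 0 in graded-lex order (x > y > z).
3*x - y + 3*z - 2

1. The degree is 1 — every cross-section is a straight line — this is a plane.
2. Against the integer gridlines: one y-axis crossing is at y = -2.
3. Putting this together gives p.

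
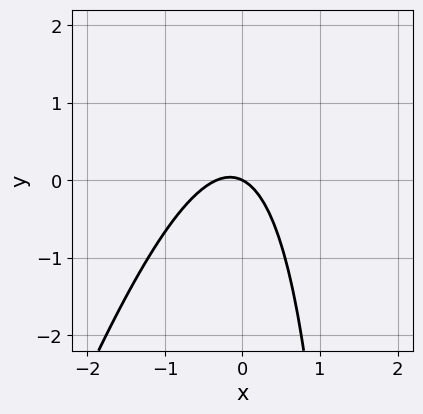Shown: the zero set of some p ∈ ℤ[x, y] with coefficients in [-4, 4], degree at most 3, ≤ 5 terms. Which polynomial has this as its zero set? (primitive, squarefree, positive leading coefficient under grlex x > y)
1. The degree is 2 — a generic line meets the curve in up to 2 points.
2. From the visible intercepts: it meets the y-axis at y = 0 (among the integer gridlines); it meets the x-axis at x = 0 (among the integer gridlines).
3. Assembling these constraints gives the stated polynomial.

3*x^2 - x*y + x + 2*y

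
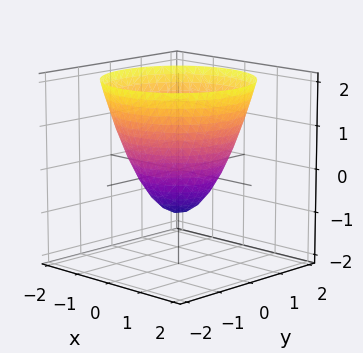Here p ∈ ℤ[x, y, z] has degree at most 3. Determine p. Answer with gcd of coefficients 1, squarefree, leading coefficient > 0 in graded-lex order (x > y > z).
(a) The degree is 2 — no degree-1 surface has this shape.
(b) Symmetries: the surface is invariant under rotation about z: p = q(x² + y², z).
(c) From the axis intercepts and sections: a circular section at z = 0 has radius exactly 1; the y-axis gridline crossings are at y ∈ {-1, 1}; it meets the z-axis at z = -1 (among the integer gridlines).
(d) Fitting integer coefficients to these (and the overall shape) gives p. Check: (-1, 0, 0) on the x-axis lies on the surface, and p(-1, 0, 0) = 0. ✓

x^2 + y^2 - z - 1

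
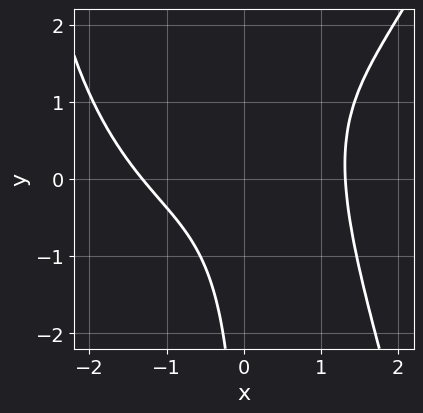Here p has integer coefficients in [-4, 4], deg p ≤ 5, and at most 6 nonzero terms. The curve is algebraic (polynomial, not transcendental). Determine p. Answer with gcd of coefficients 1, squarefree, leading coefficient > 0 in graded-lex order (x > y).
First, degree: no degree-3 curve has this shape, so deg p = 4.
Next, reading off the gridlines: no y-intercept at any integer in the box.
Finally, together with the visible shape, these determine p as stated.

x^4 - 2*x^2*y - x*y^2 + 3*x*y - 3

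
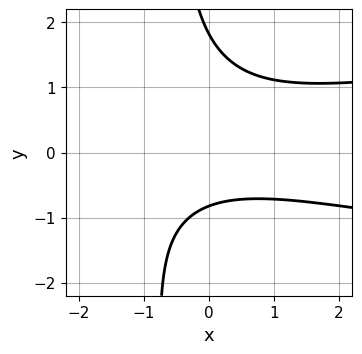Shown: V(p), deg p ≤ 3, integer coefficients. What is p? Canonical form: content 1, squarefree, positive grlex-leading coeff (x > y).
First, the degree is 3 — a generic line meets the curve in up to 3 points.
Then, reading off the gridlines: no x-intercept at any integer in the box.
Finally, these observations pin down the coefficients.

3*x*y^2 - x^2 + 2*y^2 - 2*y - 3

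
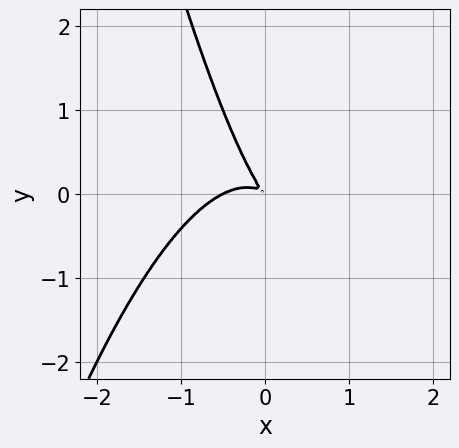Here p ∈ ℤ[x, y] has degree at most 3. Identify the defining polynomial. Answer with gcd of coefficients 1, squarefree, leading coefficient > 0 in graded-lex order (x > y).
2*x^3 + x^2 + 2*x*y + y^2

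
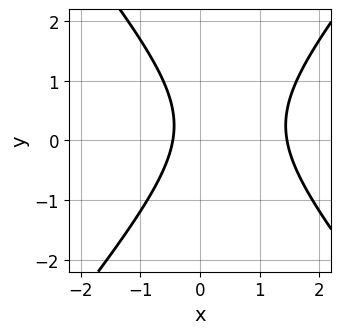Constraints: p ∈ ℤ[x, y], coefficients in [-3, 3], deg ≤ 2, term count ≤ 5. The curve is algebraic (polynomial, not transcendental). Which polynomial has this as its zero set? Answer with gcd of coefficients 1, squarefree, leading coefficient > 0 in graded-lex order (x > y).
(a) The degree is 2 — no degree-1 curve has this shape.
(b) From the visible intercepts: the curve avoids every integer y-axis point in the box.
(c) These observations pin down the coefficients.

3*x^2 - 2*y^2 - 3*x + y - 2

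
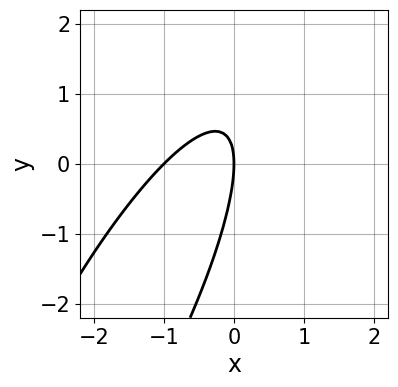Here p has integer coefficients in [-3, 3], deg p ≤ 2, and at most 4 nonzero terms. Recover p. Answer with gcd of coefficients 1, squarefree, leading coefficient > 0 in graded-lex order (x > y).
3*x^2 - 3*x*y + y^2 + 3*x

(a) Degree: a generic line meets the curve in up to 2 points, so deg p = 2.
(b) From the visible intercepts: the x-axis gridline crossings are at x ∈ {-1, 0}; it crosses the y-axis at the gridline y = 0.
(c) These observations pin down the coefficients.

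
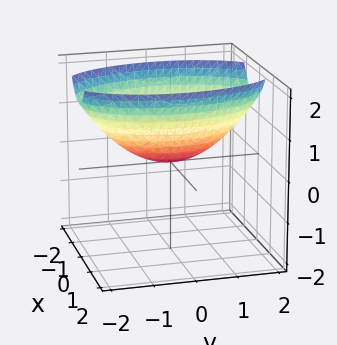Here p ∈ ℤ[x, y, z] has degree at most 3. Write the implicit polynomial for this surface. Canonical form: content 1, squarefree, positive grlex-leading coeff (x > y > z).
3*x^2 + y^2 - 3*z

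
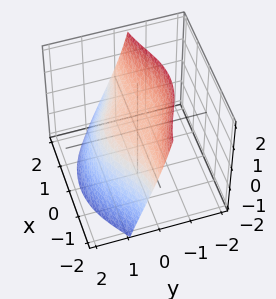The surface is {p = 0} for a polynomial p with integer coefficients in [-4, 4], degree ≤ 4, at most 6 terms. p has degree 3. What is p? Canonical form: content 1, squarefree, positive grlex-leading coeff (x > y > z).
2*x^2*y + 2*y^3 + y*z + 3*z - 2

Degree: the shape is more complex than any degree-2 surface, so deg p = 3.
Against the integer gridlines: no x-intercept at any integer in the box; it meets the y-axis at y = 1 (among the integer gridlines).
Assembling these constraints gives the stated polynomial.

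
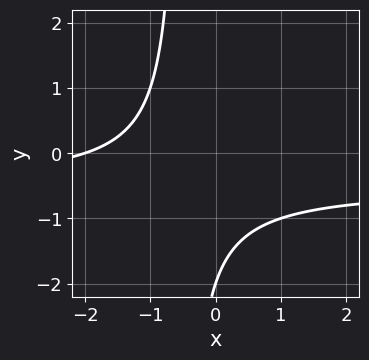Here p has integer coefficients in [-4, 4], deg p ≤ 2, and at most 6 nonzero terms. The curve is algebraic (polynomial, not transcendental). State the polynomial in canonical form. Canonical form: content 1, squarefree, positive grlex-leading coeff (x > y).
The degree is 2 — a generic line meets the curve in up to 2 points.
From the visible intercepts: it crosses the x-axis at the gridline x = -2; it meets the y-axis at y = -2 (among the integer gridlines).
These observations pin down the coefficients.

2*x*y + x + y + 2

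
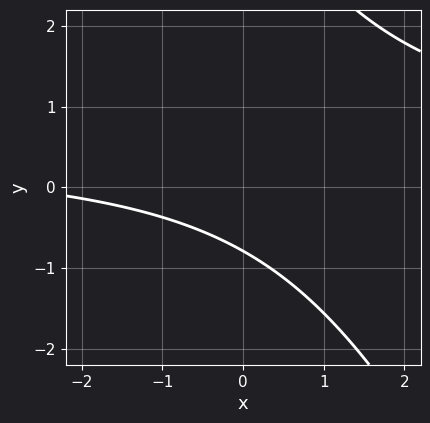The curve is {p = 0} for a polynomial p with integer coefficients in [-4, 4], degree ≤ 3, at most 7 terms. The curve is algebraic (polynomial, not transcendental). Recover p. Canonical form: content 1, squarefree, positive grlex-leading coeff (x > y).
2*x*y + y^2 - x - 3*y - 3

First, deg p = 2. A generic line meets the curve in up to 2 points.
Next, against the integer gridlines: no x-intercept at any integer in the box.
Finally, matching integer coefficients to the picture gives p.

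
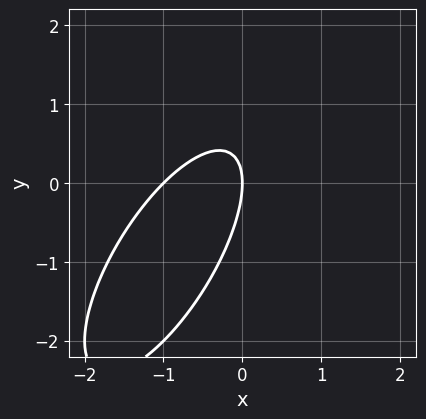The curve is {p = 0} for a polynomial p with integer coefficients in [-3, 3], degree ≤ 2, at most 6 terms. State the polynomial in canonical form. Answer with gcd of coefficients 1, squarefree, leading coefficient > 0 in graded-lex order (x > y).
2*x^2 - 2*x*y + y^2 + 2*x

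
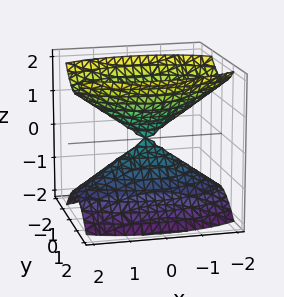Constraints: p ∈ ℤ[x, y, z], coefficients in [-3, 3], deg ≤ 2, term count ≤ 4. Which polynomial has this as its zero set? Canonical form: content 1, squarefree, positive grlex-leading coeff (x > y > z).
x^2 + 3*y^2 - 2*z^2

The picture has 2 separate pieces. They look like related sheets of one shape, so recover p as a whole.
Degree: two nappes meeting at a single point; a quadric, so deg p = 2.
Symmetries: the y ↦ −y reflection is a symmetry, so y appears only in even powers; mirror symmetry x ↦ −x ⇒ only even powers of x; it's symmetric under z → −z, forcing even powers of z.
From the visible intercepts: one y-axis crossing is at y = 0; it meets the x-axis at x = 0 (among the integer gridlines).
Putting this together gives p.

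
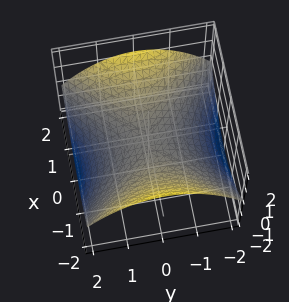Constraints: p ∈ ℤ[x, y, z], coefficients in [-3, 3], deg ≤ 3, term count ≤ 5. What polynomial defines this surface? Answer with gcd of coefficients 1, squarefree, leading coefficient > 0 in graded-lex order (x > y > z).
deg p = 2. A saddle surface; a quadric.
Symmetries: mirror symmetry y ↦ −y ⇒ only even powers of y; the x ↦ −x reflection is a symmetry, so x appears only in even powers.
Observable constraints: one x-axis crossing is at x = 0; it meets the y-axis at y = 0 (among the integer gridlines); it meets the z-axis at z = 0 (among the integer gridlines).
The integer polynomial consistent with all of this is the stated p.

x^2 - y^2 - 3*z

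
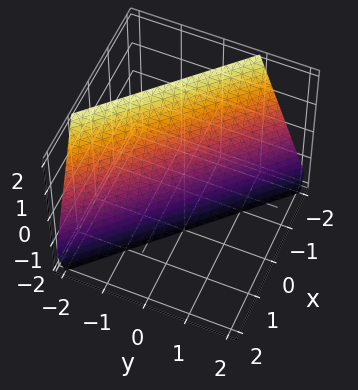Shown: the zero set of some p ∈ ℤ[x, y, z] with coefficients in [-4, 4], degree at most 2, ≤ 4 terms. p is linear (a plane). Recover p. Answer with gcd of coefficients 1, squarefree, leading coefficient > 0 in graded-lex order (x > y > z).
First, degree: the surface is flat (a plane), so deg p = 1.
Then, from the axis intercepts and sections: it meets the z-axis at z = -2 (among the integer gridlines).
Finally, matching integer coefficients to the picture gives p.

3*x + 3*y + z + 2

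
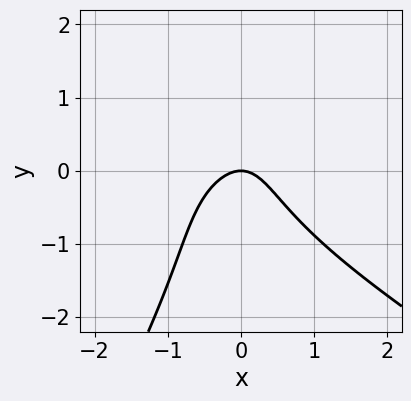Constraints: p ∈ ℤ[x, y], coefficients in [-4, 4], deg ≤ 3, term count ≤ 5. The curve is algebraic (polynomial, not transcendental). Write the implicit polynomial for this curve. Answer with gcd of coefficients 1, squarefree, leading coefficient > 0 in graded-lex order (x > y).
The degree is 3 — no degree-2 curve has this shape.
Checking where it meets the axes: it meets the x-axis at x = 0 (among the integer gridlines); it meets the y-axis at y = 0 (among the integer gridlines).
Matching integer coefficients to the picture gives p.

x^3 - 2*x*y^2 + y^3 + 3*x^2 + 2*y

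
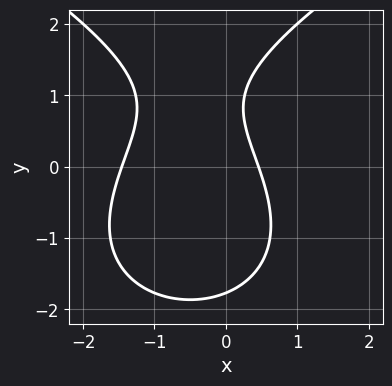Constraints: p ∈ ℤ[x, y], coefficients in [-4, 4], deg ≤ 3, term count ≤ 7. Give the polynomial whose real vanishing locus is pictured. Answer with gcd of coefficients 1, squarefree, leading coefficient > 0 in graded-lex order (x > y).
y^3 - 3*x^2 - 3*x - 2*y + 2

1. deg p = 3. No degree-2 curve has this shape.
2. The integer polynomial consistent with all of this is the stated p.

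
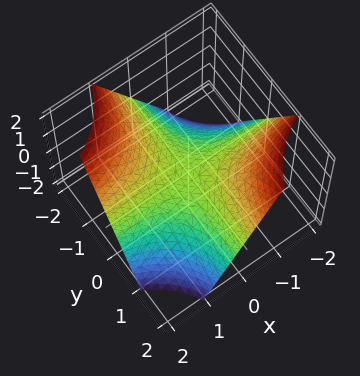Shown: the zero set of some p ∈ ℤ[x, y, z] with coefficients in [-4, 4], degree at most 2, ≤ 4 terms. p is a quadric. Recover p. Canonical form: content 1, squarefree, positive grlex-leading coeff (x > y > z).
1. deg p = 2. A saddle surface; a quadric.
2. From the visible intercepts: the visible y-axis segment lies entirely on the surface; it meets the z-axis at z = 0 (among the integer gridlines); the visible x-axis segment lies entirely on the surface.
3. Putting this together gives p.

x*y + z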